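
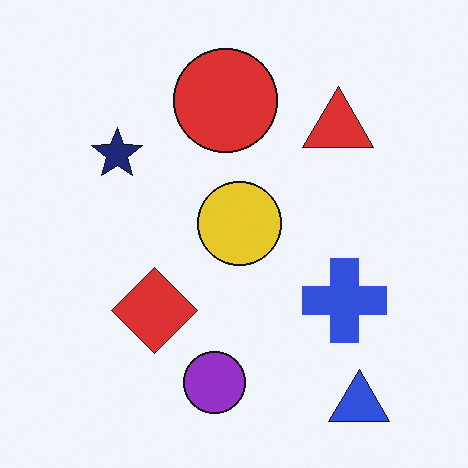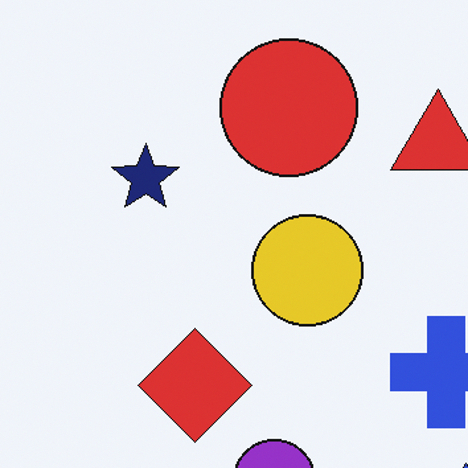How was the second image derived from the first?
It was cropped to a modestly smaller region and rescaled.

The visible shapes are larger and the field of view is narrower; shapes near the original edges may be partly or wholly outside the frame — a crop-and-rescale.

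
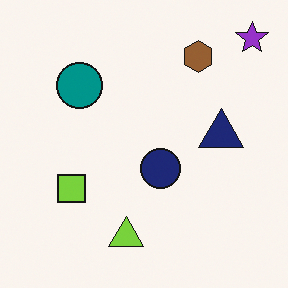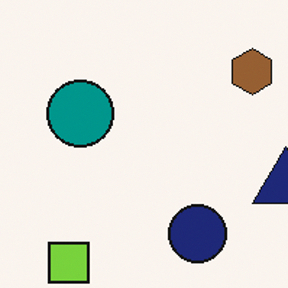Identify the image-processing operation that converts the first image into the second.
This is the original image cropped to a modestly smaller region and rescaled.

The visible shapes are larger and the field of view is narrower; shapes near the original edges may be partly or wholly outside the frame — a crop-and-rescale.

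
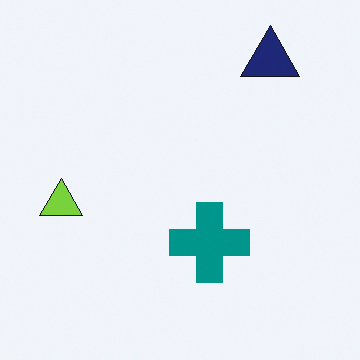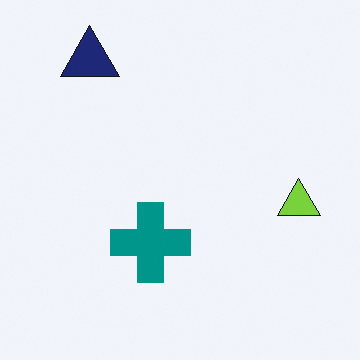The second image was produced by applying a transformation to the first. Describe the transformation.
This is the original image flipped horizontally (left ↔ right).

The lime triangle is in the left of the first image and the right of the second — shapes on opposite sides of the vertical midline have swapped in a mirror flip.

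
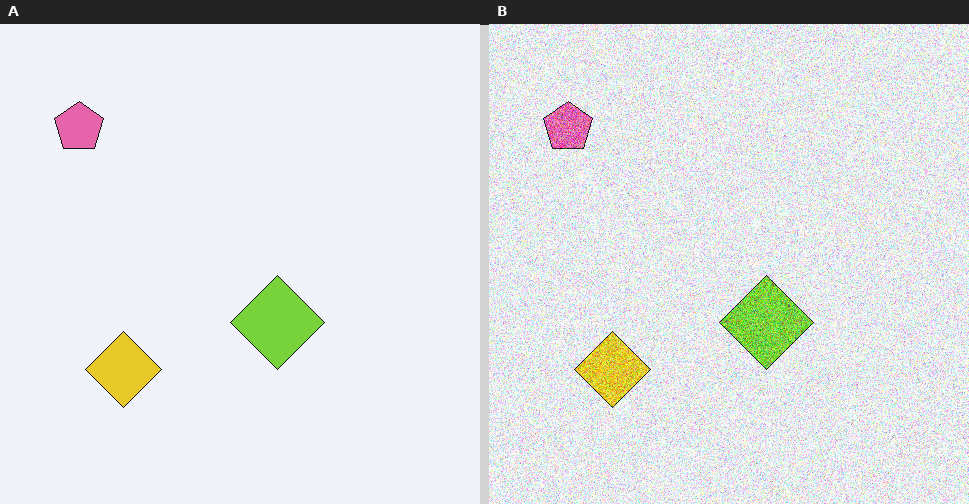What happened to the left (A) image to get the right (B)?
The image was degraded with strong gaussian noise.

Random speckle covers the whole image, including the flat background.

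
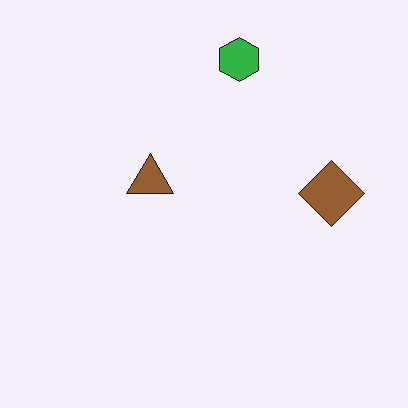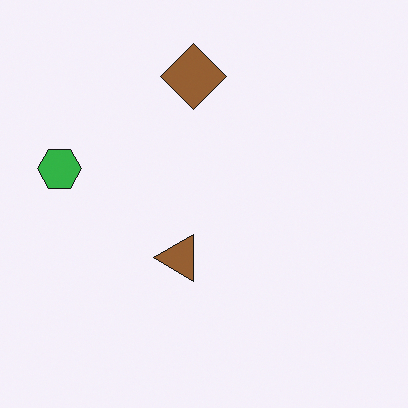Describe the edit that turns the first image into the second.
This is the original image rotated 90° counter-clockwise.

The green hexagon sits in the top of the first image and the left of the second — consistent with a whole-image 90° counter-clockwise rotation.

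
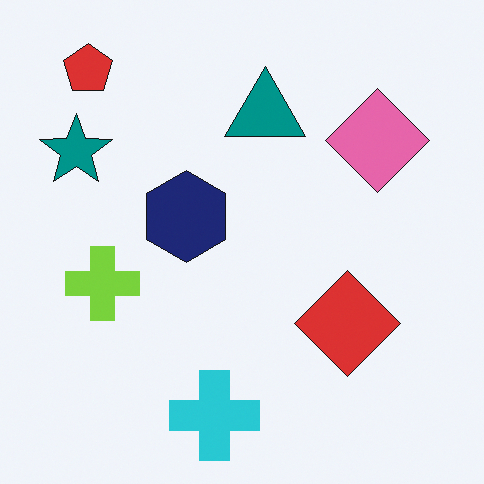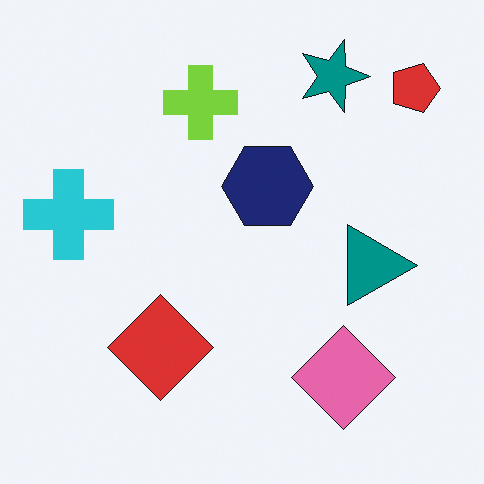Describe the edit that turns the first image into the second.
Rotated 90° clockwise.

The red pentagon sits in the top-left of the first image and the top-right of the second — consistent with a whole-image 90° clockwise rotation.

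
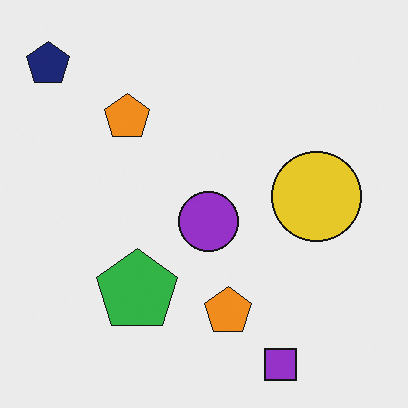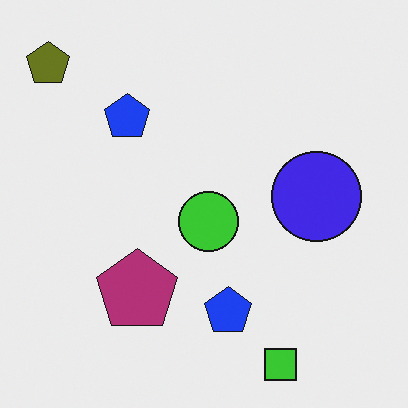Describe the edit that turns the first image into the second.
The transformation is: hue-shifted by a large amount.

Every shape's color has rotated by the same amount around the hue wheel — a uniform hue shift.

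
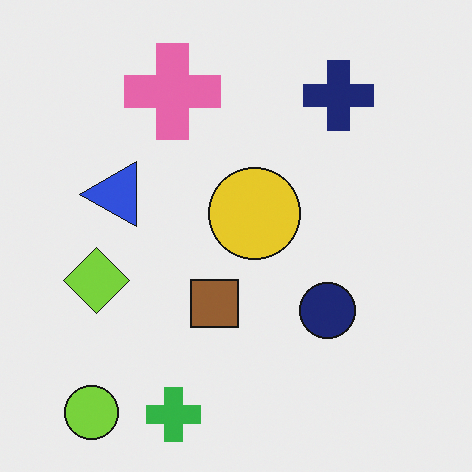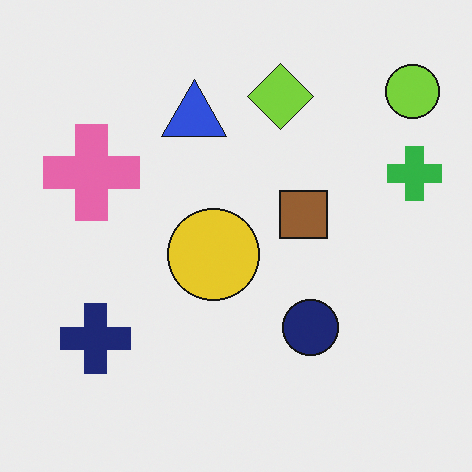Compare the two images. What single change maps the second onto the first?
It was transposed (reflected across the top-left ↔ bottom-right diagonal).

Shapes have swapped their row and column positions — what was in the top-right is now in the bottom-left — a diagonal reflection.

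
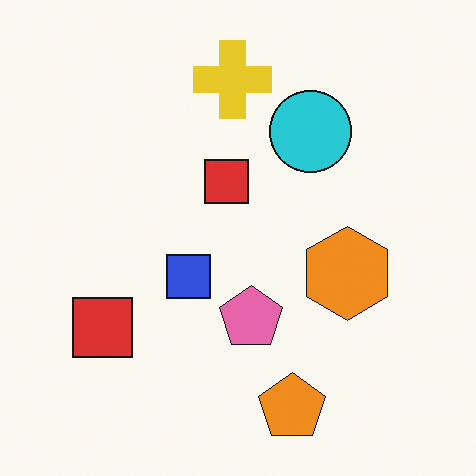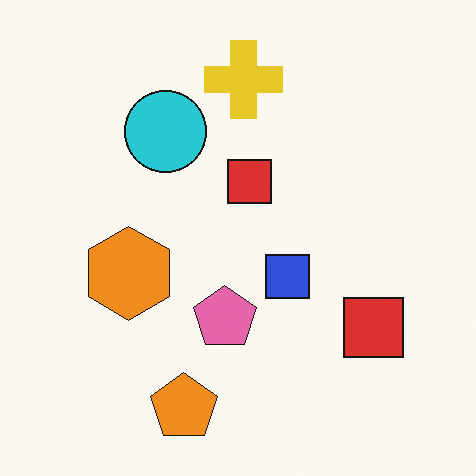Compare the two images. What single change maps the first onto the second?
The second image is the first flipped horizontally (left ↔ right).

The orange hexagon is in the right of the first image and the left of the second — shapes on opposite sides of the vertical midline have swapped in a mirror flip.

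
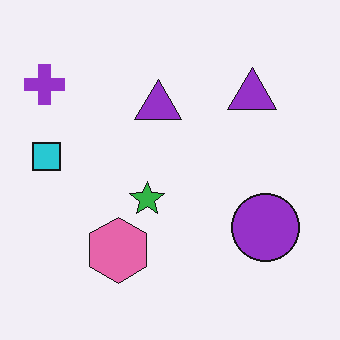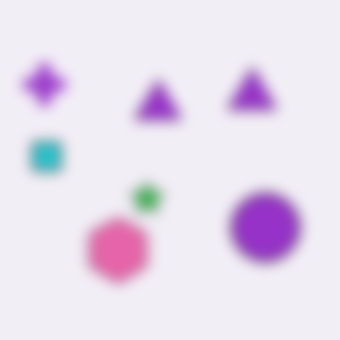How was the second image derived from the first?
It was strongly gaussian-blurred.

Shape edges and outlines are uniformly softened across the whole image.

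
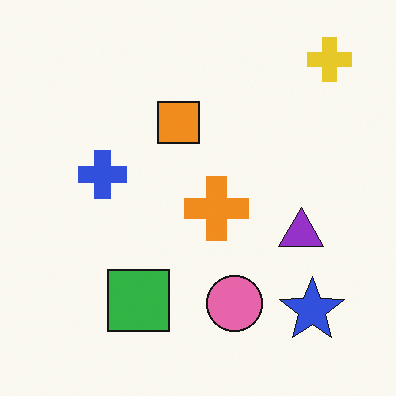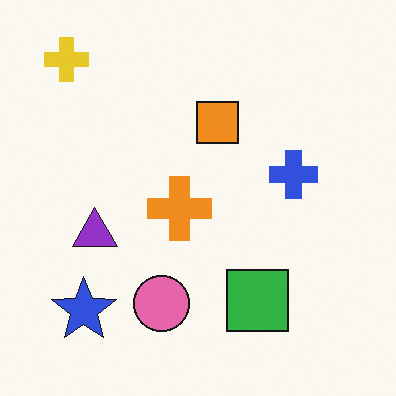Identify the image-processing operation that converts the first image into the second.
The second image is the first flipped horizontally (left ↔ right).

The yellow cross is in the top-right of the first image and the top-left of the second — shapes on opposite sides of the vertical midline have swapped in a mirror flip.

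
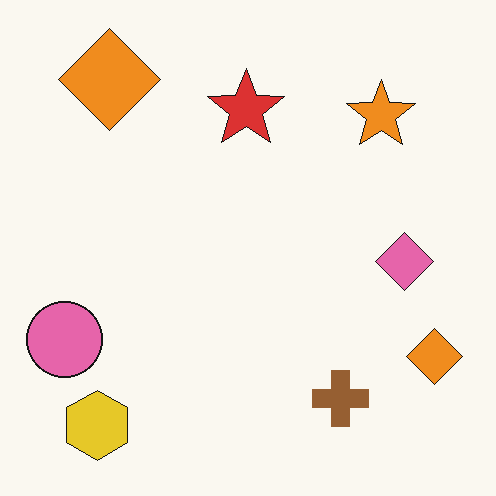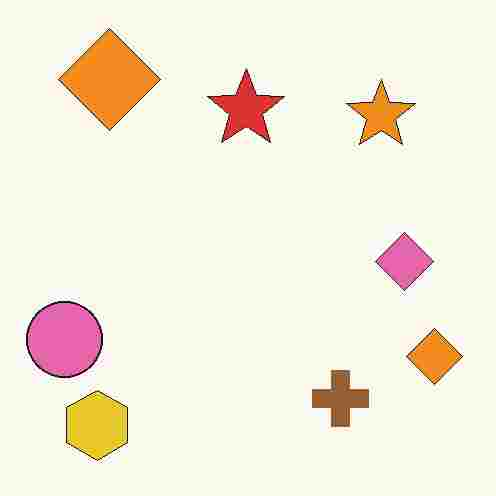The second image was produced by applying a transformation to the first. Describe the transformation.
It was heavily JPEG-compressed with obvious blocking artifacts.

Blocky 8×8 compression artifacts appear around shape edges and the flat background shows ringing — characteristic JPEG degradation.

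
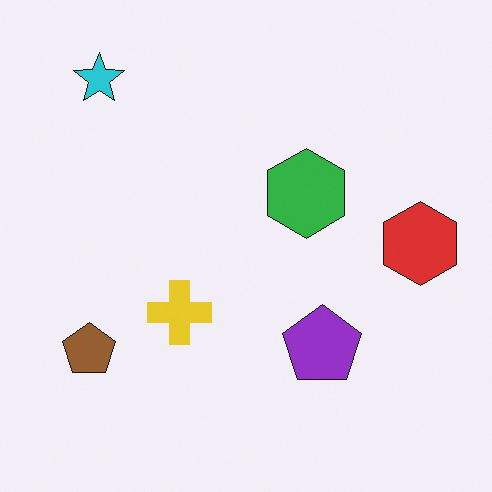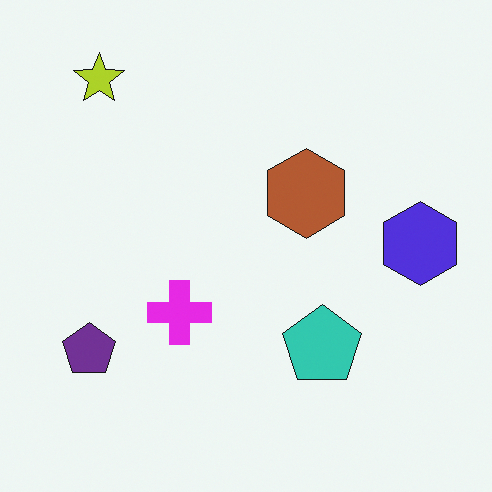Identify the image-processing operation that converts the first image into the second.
Hue-shifted through roughly half the color wheel.

Every shape's color has rotated by the same amount around the hue wheel — a uniform hue shift.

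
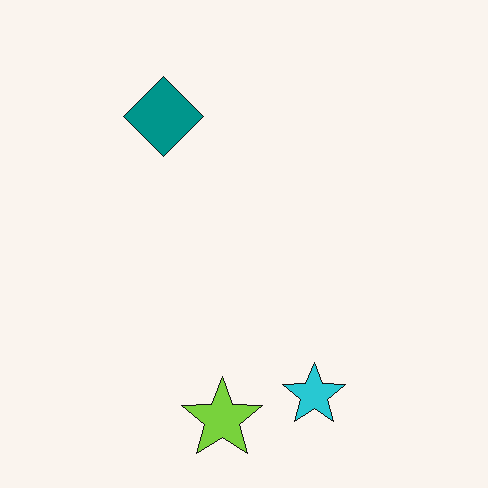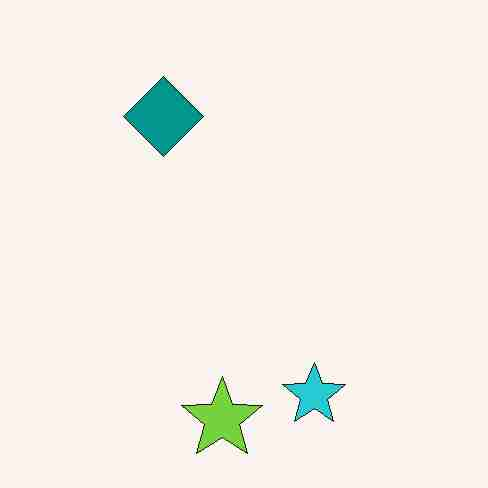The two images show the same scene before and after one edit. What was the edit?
This is the original image degraded with heavy JPEG compression.

Blocky 8×8 compression artifacts appear around shape edges and the flat background shows ringing — characteristic JPEG degradation.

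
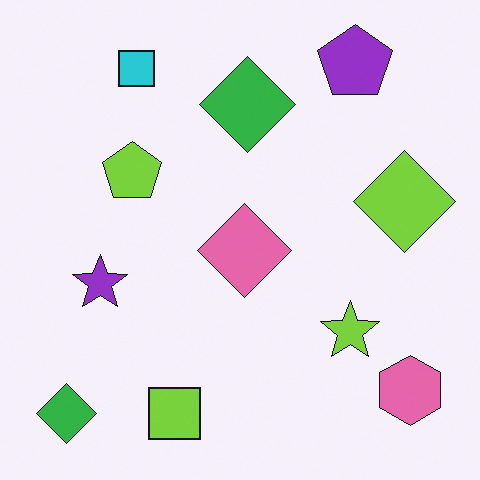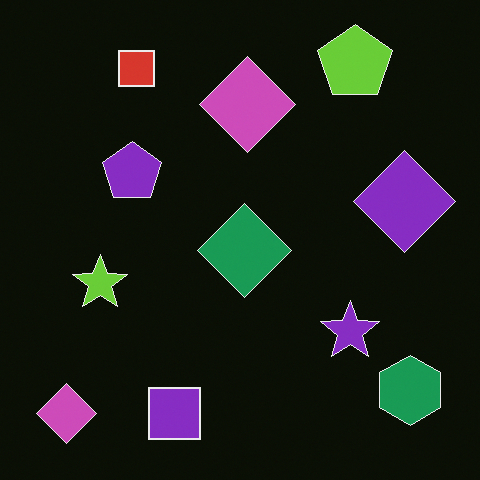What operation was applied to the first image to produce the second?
The transformation is: color-inverted (negative).

The light background has become dark and every shape's color is its complement — a photographic negative.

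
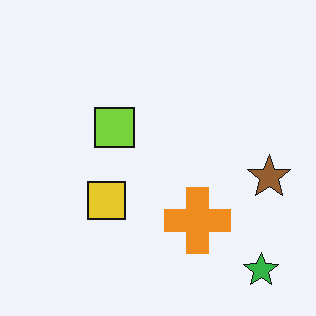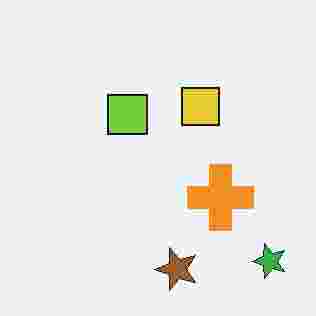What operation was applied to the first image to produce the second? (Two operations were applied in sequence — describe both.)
The image was degraded with heavy JPEG compression, then transposed (reflected across the top-left ↔ bottom-right diagonal).

Blocky 8×8 compression artifacts appear around shape edges and the flat background shows ringing — characteristic JPEG degradation. Shapes have swapped their row and column positions — what was in the top-right is now in the bottom-left — a diagonal reflection.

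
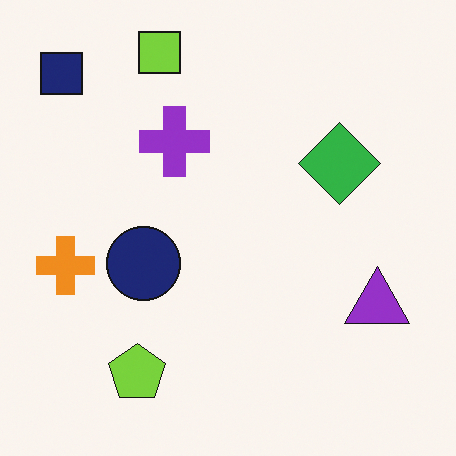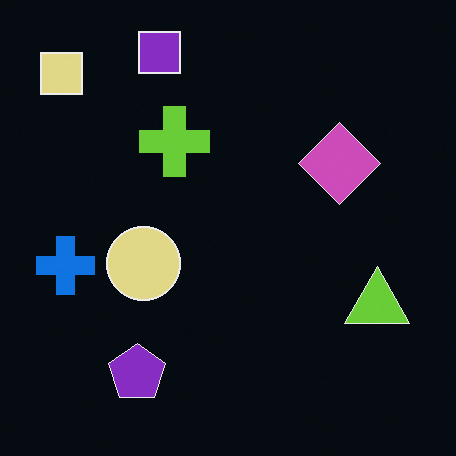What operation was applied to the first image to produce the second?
Color-inverted (negative).

The light background has become dark and every shape's color is its complement — a photographic negative.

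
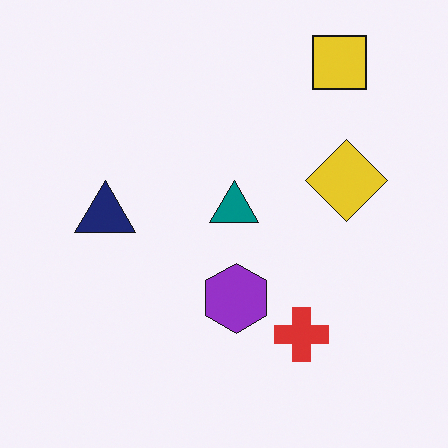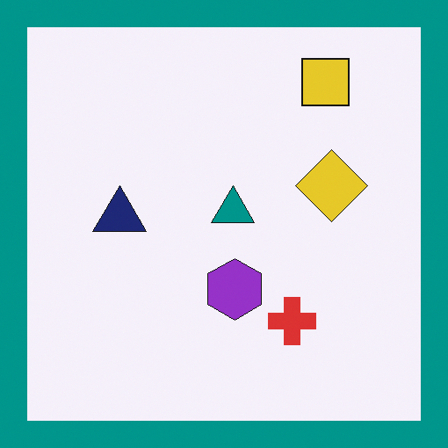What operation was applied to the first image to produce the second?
The second image is the first framed with a teal border.

A solid teal frame runs around the edge of the second image, with the content slightly shrunk inside it.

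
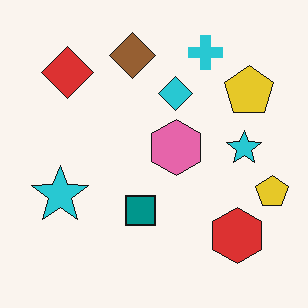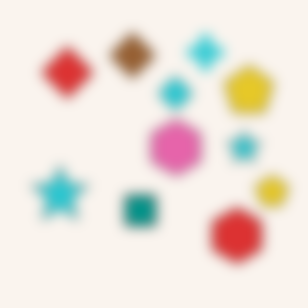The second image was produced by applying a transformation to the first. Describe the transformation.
The transformation is: strongly gaussian-blurred.

Shape edges and outlines are uniformly softened across the whole image.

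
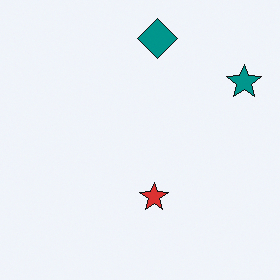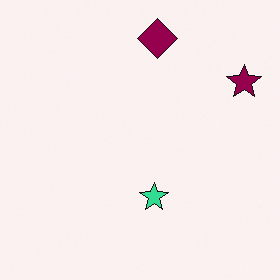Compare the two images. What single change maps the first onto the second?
It was hue-shifted through roughly a third of the color wheel.

Every shape's color has rotated by the same amount around the hue wheel — a uniform hue shift.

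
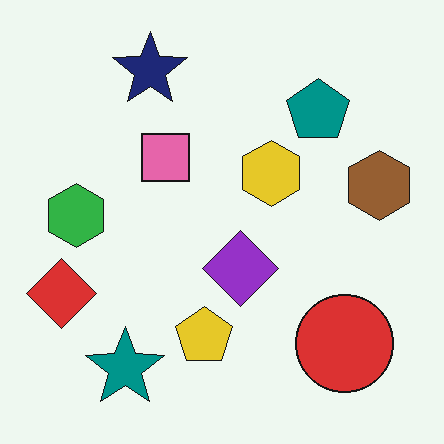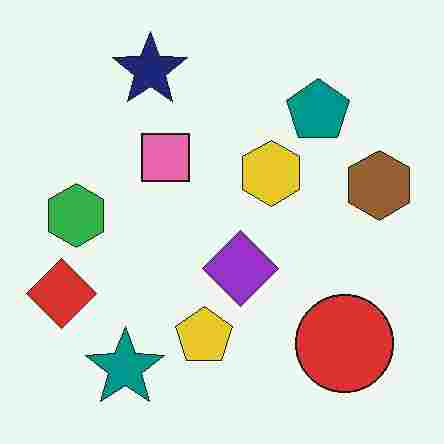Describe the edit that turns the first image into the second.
Heavily JPEG-compressed with obvious blocking artifacts.

Blocky 8×8 compression artifacts appear around shape edges and the flat background shows ringing — characteristic JPEG degradation.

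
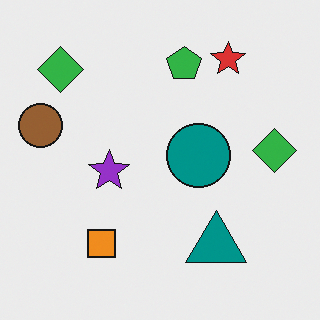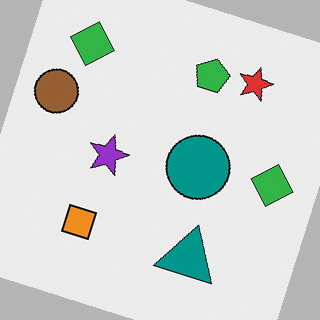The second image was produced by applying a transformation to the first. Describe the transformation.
Rotated clockwise by a moderate amount.

Every shape is tilted by the same angle and the image corners show triangular fill wedges — a whole-image rotation by a non-right angle.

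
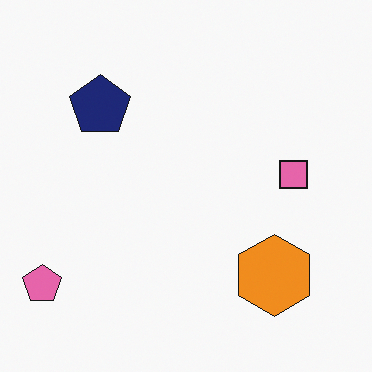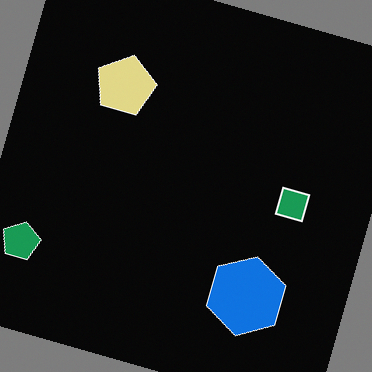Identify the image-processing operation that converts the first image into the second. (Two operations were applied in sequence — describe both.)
It was rotated clockwise by a clearly visible amount, then color-inverted (negative).

Every shape is tilted by the same angle and the image corners show triangular fill wedges — a whole-image rotation by a non-right angle. The light background has become dark and every shape's color is its complement — a photographic negative.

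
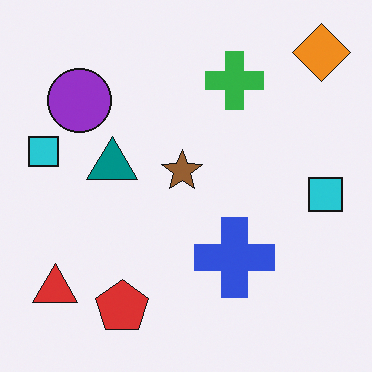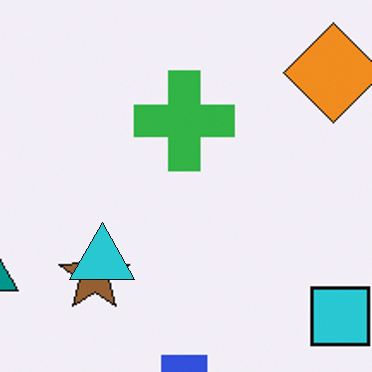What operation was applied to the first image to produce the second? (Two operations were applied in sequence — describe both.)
The second image is the first cropped to a noticeably smaller region and rescaled, then overlaid with an additional cyan triangle.

The visible shapes are larger and the field of view is narrower; shapes near the original edges may be partly or wholly outside the frame — a crop-and-rescale. A cyan triangle appears in the second image that is absent from the first.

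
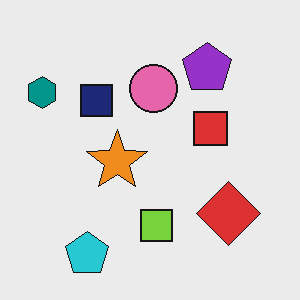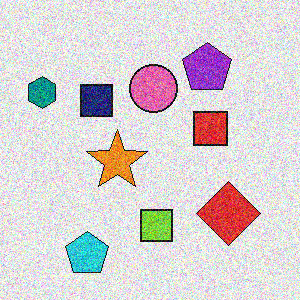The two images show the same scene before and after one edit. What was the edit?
The image was degraded with a thick layer of grain.

Random speckle covers the whole image, including the flat background.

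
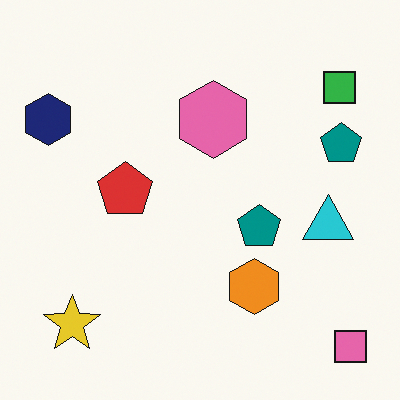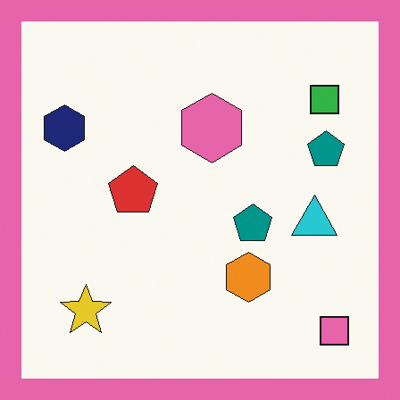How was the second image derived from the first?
Framed with a pink border.

A solid pink frame runs around the edge of the second image, with the content slightly shrunk inside it.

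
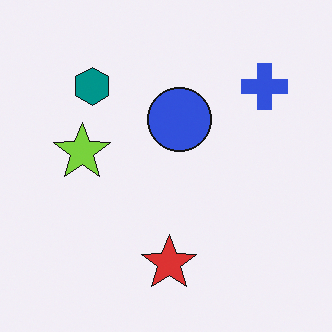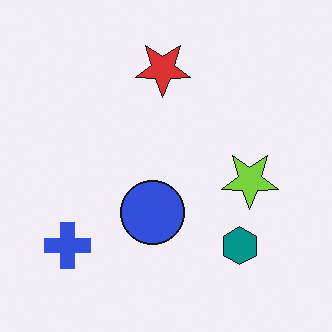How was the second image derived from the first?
The transformation is: rotated 180°.

The blue cross sits in the top-right of the first image and the bottom-left of the second — consistent with a whole-image 180° rotation.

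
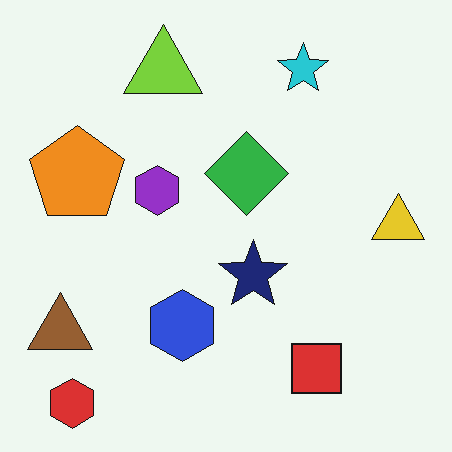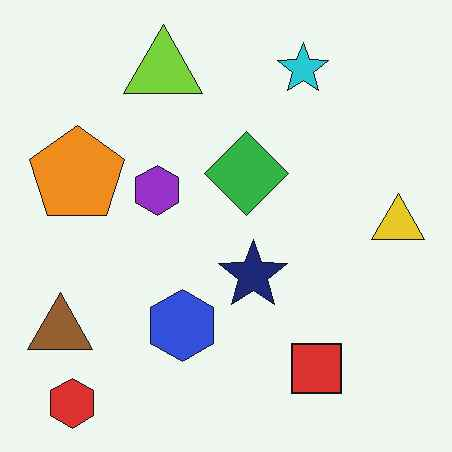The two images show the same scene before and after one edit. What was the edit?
The image was given moderate JPEG compression.

Blocky 8×8 compression artifacts appear around shape edges and the flat background shows ringing — characteristic JPEG degradation.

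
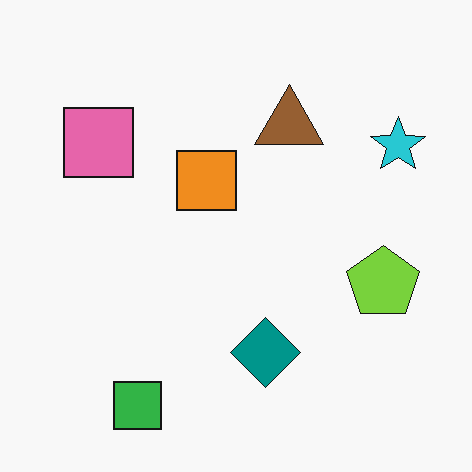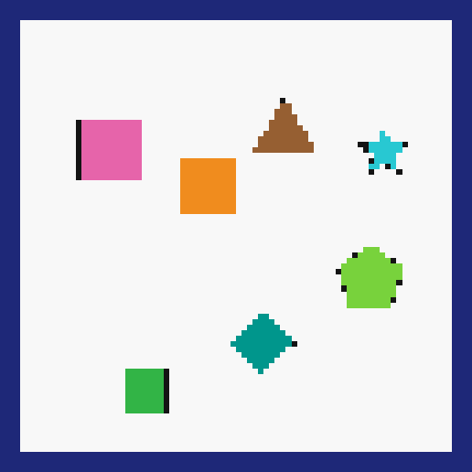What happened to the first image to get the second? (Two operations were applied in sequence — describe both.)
It was pixelated into visible square blocks, then framed with a navy border.

Shapes are reduced to large square blocks; fine edges and outlines are lost — a downscale-then-upscale (mosaic) effect. A solid navy frame runs around the edge of the second image, with the content slightly shrunk inside it.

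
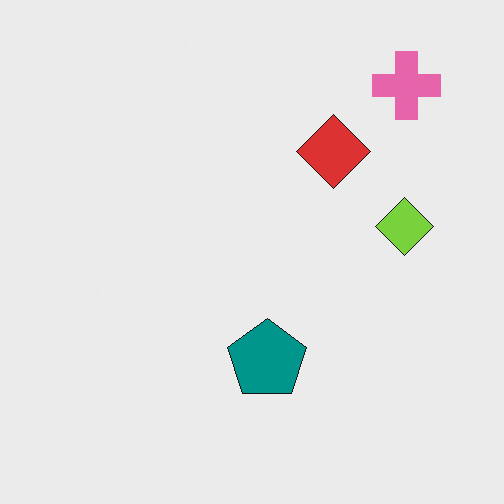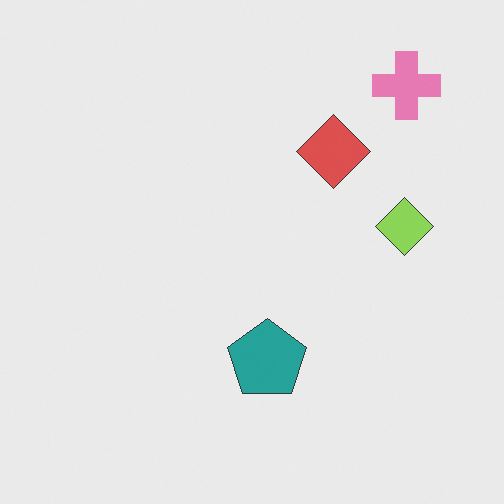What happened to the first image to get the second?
This is the original image given slightly reduced contrast.

Tones are pushed toward mid-grey across the whole image — a global contrast change.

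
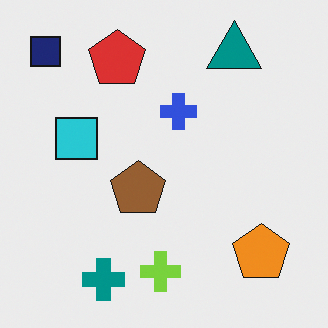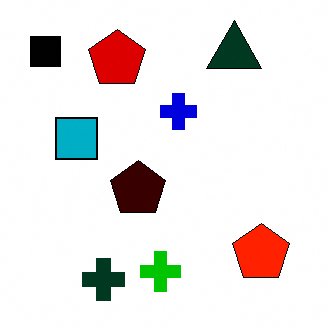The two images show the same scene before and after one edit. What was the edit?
This is the original image given much higher contrast.

Tones are pushed away from mid-grey across the whole image — a global contrast change.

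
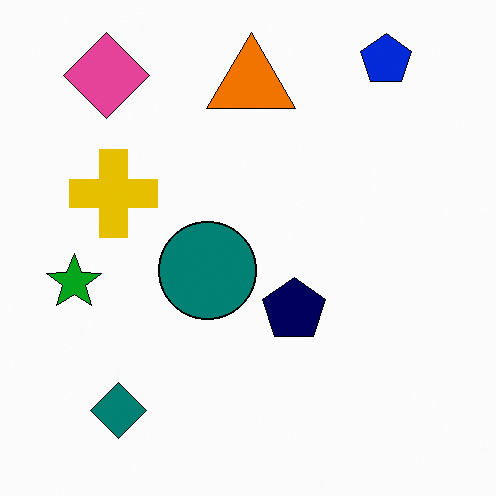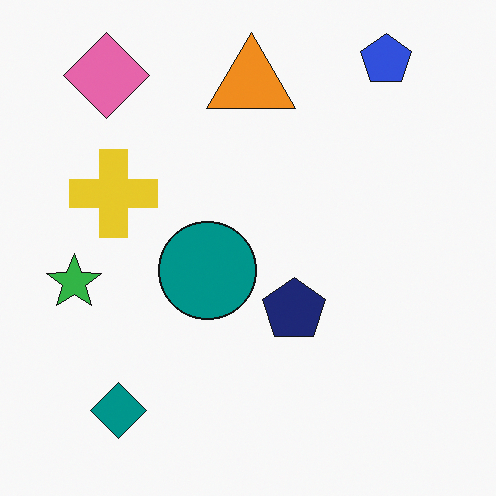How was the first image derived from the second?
The first image is the second given slightly increased contrast.

Tones are pushed away from mid-grey across the whole image — a global contrast change.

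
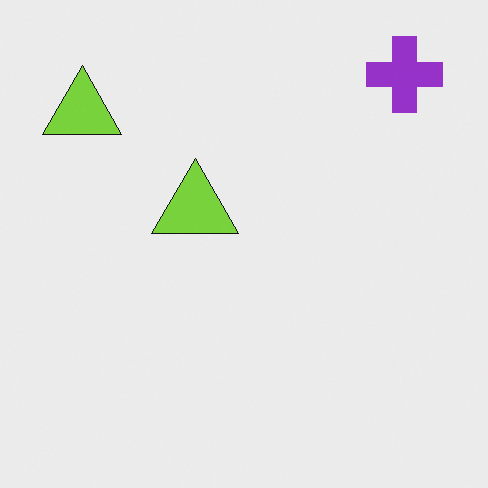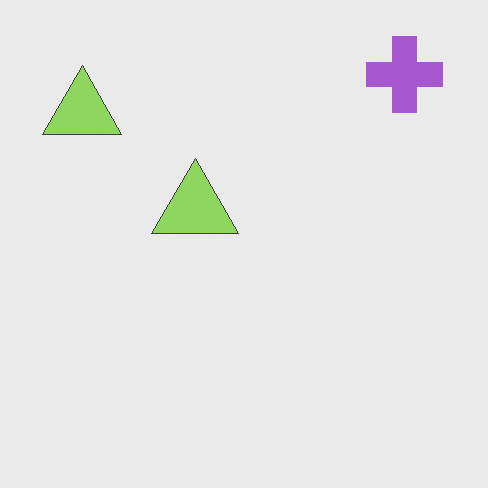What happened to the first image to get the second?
The transformation is: given slightly reduced contrast.

Tones are pushed toward mid-grey across the whole image — a global contrast change.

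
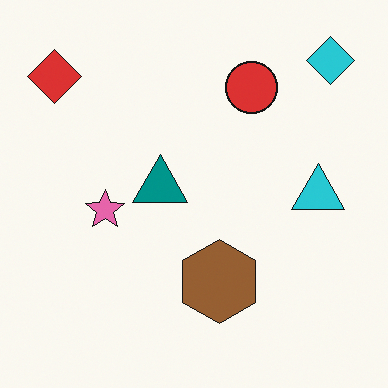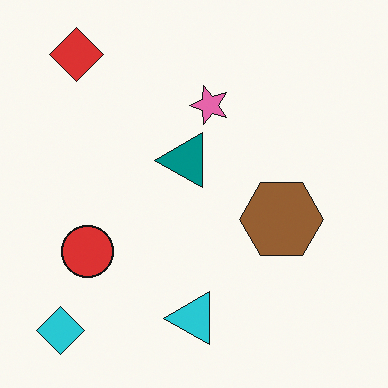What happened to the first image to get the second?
The image was transposed (reflected across the top-left ↔ bottom-right diagonal).

Shapes have swapped their row and column positions — what was in the top-right is now in the bottom-left — a diagonal reflection.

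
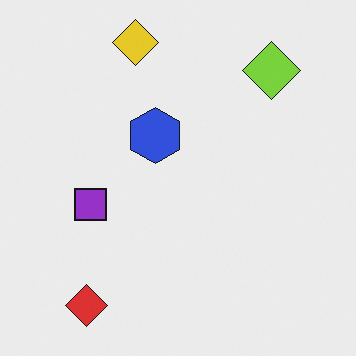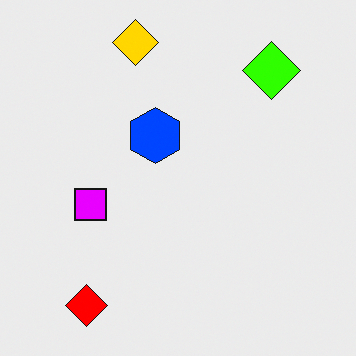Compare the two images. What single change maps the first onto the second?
Heavily oversaturated.

All colors are more vivid — a global saturation change.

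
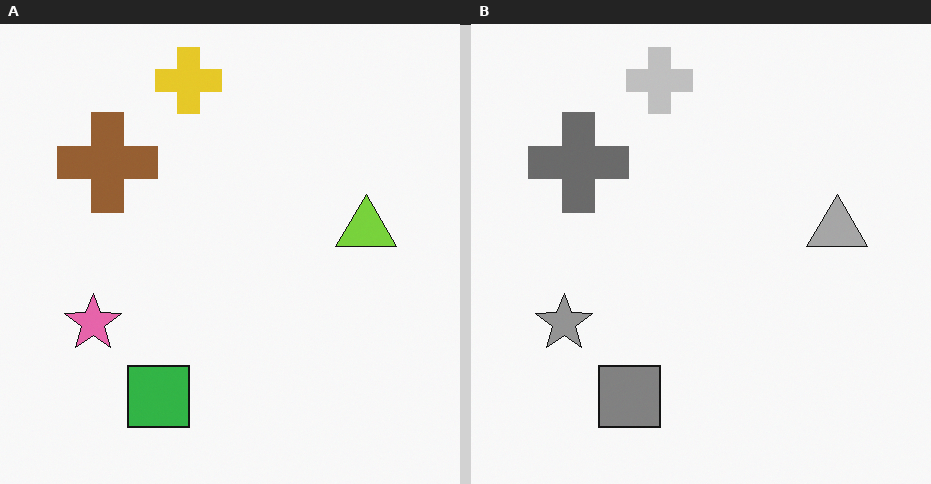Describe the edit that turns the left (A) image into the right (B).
The right (B) image is the left (A) converted to grayscale.

All color is removed — every shape is now a shade of grey.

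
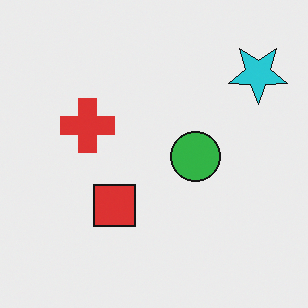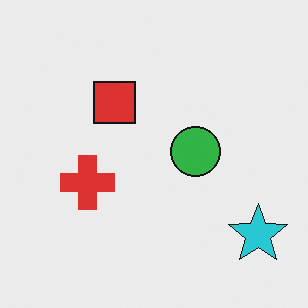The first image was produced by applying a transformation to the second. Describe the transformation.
The image was flipped vertically (top ↔ bottom).

The cyan star is in the bottom-right of the second image and the top-right of the first — shapes on opposite sides of the horizontal midline have swapped in a mirror flip.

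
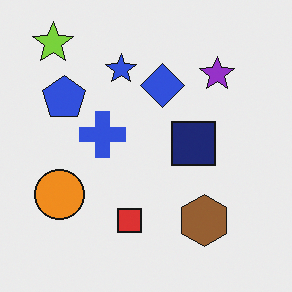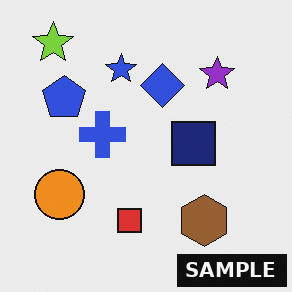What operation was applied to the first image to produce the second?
The second image is the first watermarked with the text "SAMPLE" in the lower-right corner.

A dark label reading "SAMPLE" appears in the lower-right corner.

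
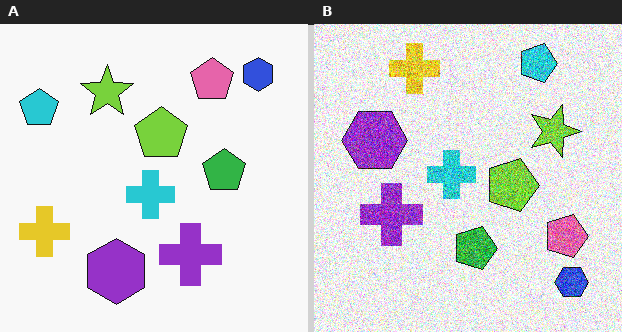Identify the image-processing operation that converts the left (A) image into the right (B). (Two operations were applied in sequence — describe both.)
The right (B) image is the left (A) rotated 90° clockwise, then degraded with strong gaussian noise.

The blue hexagon sits in the top-right of the left (A) image and the bottom-right of the right (B) — consistent with a whole-image 90° clockwise rotation. Random speckle covers the whole image, including the flat background.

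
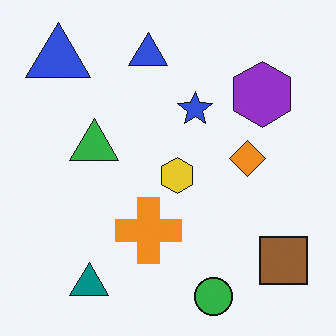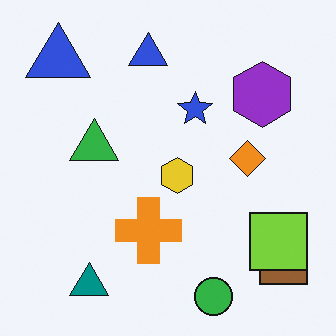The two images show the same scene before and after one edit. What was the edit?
It was overlaid with an additional lime square.

A lime square appears in the second image that is absent from the first.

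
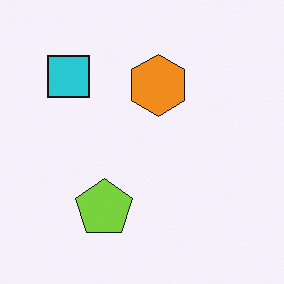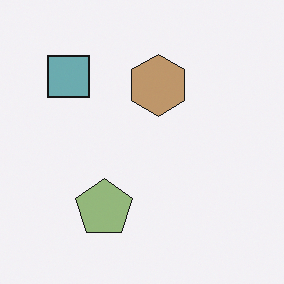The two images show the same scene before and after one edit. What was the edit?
It was made much more muted (saturation change).

All colors are more muted and greyish — a global saturation change.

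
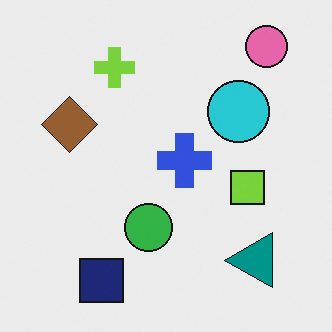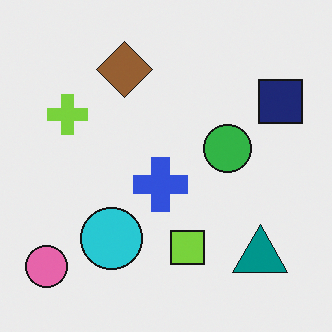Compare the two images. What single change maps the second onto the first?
This is the original image transposed (reflected across the top-left ↔ bottom-right diagonal).

Shapes have swapped their row and column positions — what was in the top-right is now in the bottom-left — a diagonal reflection.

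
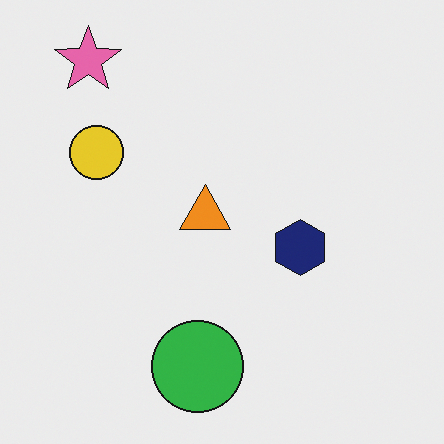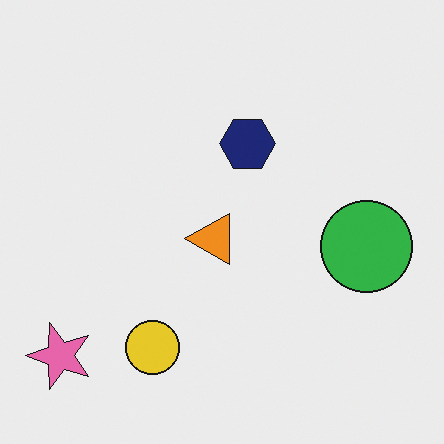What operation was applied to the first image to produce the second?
This is the original image rotated 90° counter-clockwise.

The pink star sits in the top-left of the first image and the bottom-left of the second — consistent with a whole-image 90° counter-clockwise rotation.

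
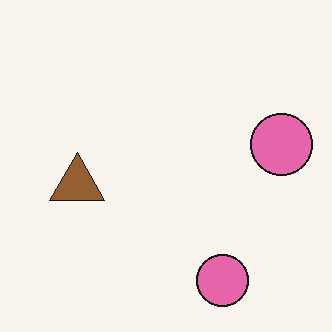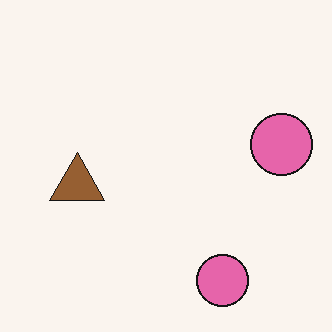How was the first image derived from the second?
The first image is the second given moderate JPEG compression.

Blocky 8×8 compression artifacts appear around shape edges and the flat background shows ringing — characteristic JPEG degradation.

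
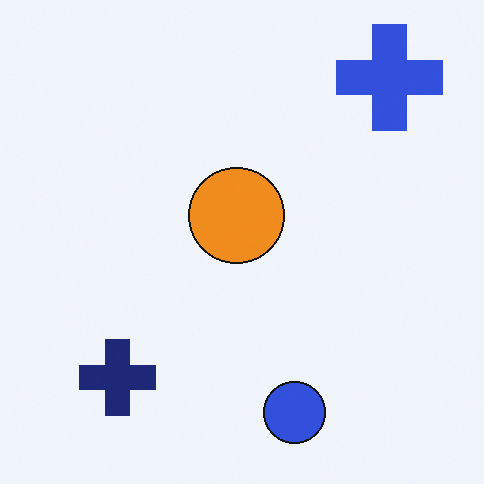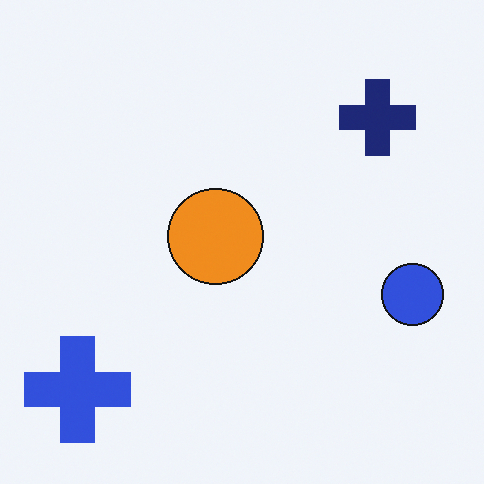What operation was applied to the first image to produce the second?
This is the original image transposed (reflected across the top-left ↔ bottom-right diagonal).

Shapes have swapped their row and column positions — what was in the top-right is now in the bottom-left — a diagonal reflection.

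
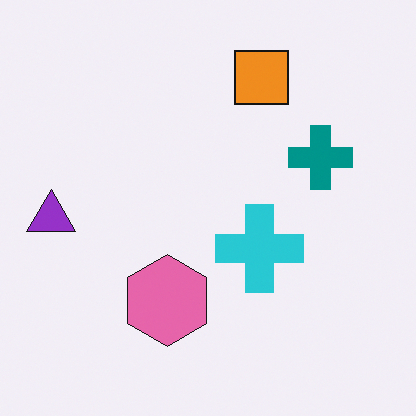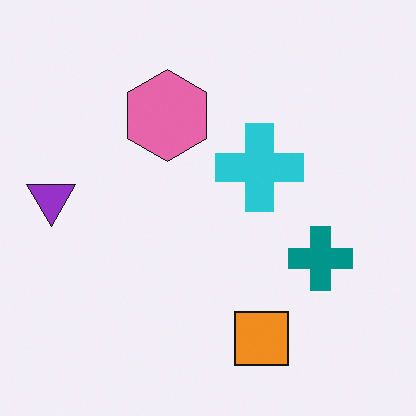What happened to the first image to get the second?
The image was flipped vertically (top ↔ bottom).

The orange square is in the top of the first image and the bottom of the second — shapes on opposite sides of the horizontal midline have swapped in a mirror flip.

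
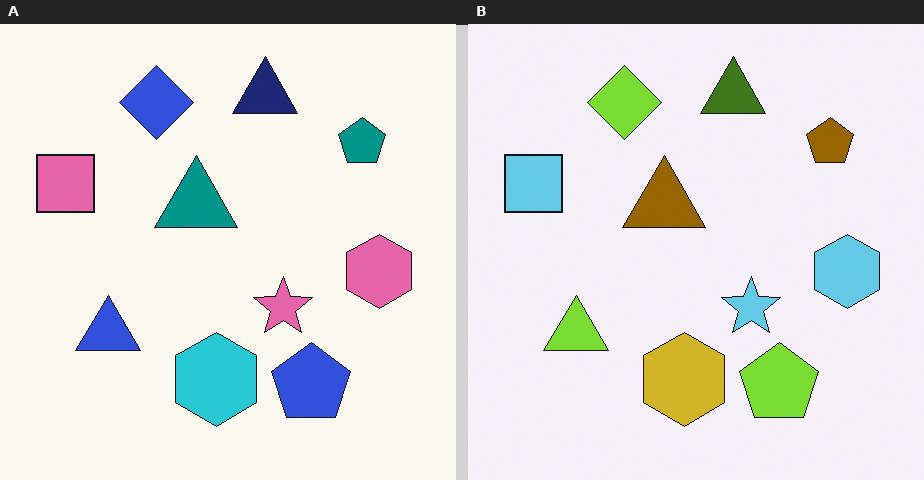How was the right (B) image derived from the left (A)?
The transformation is: hue-shifted by a large amount.

Every shape's color has rotated by the same amount around the hue wheel — a uniform hue shift.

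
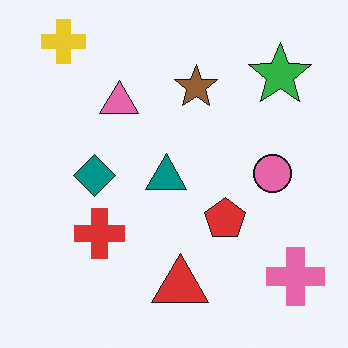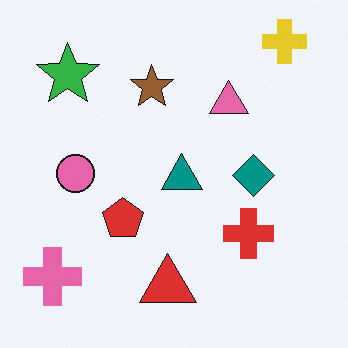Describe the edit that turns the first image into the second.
It was flipped horizontally (left ↔ right).

The pink cross is in the bottom-right of the first image and the bottom-left of the second — shapes on opposite sides of the vertical midline have swapped in a mirror flip.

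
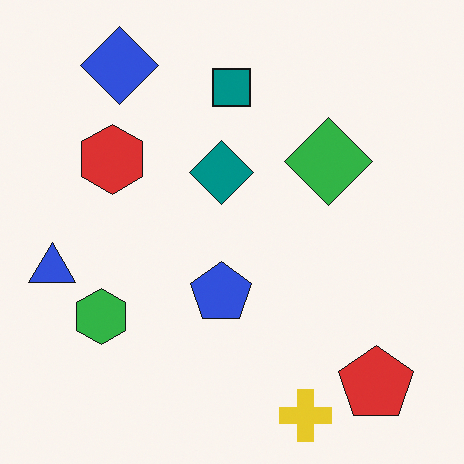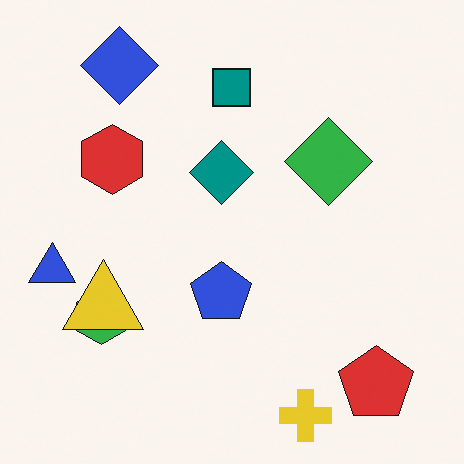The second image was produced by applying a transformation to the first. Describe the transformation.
The second image is the first overlaid with an additional yellow triangle.

A yellow triangle appears in the second image that is absent from the first.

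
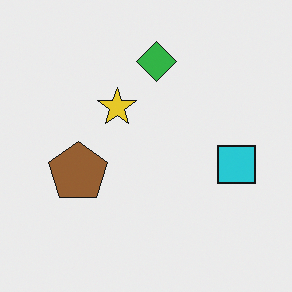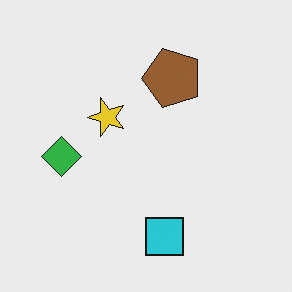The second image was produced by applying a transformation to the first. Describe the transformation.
Transposed (reflected across the top-left ↔ bottom-right diagonal).

Shapes have swapped their row and column positions — what was in the top-right is now in the bottom-left — a diagonal reflection.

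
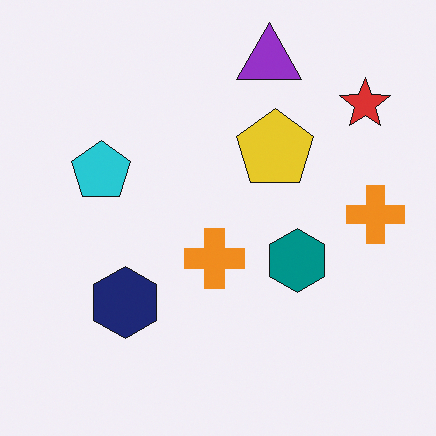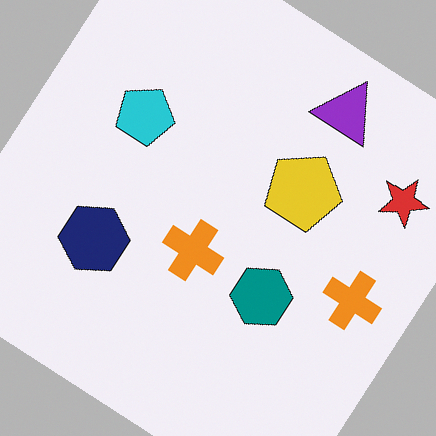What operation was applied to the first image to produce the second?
The image was rotated clockwise by a large amount — several tens of degrees.

Every shape is tilted by the same angle and the image corners show triangular fill wedges — a whole-image rotation by a non-right angle.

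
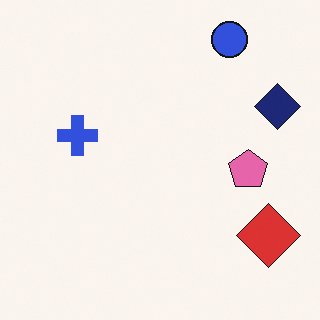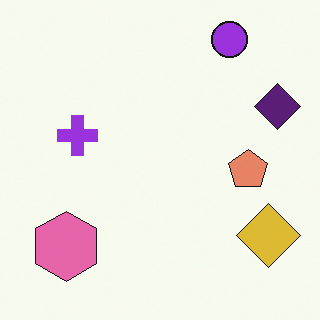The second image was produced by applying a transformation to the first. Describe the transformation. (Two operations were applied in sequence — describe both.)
It was hue-shifted slightly, then overlaid with an additional pink hexagon.

Every shape's color has rotated by the same amount around the hue wheel — a uniform hue shift. A pink hexagon appears in the second image that is absent from the first.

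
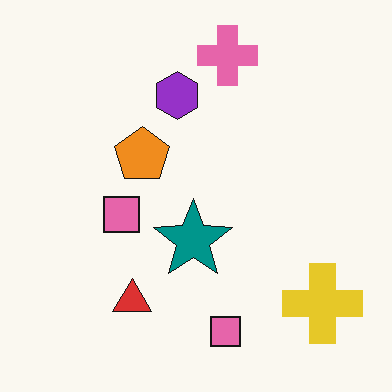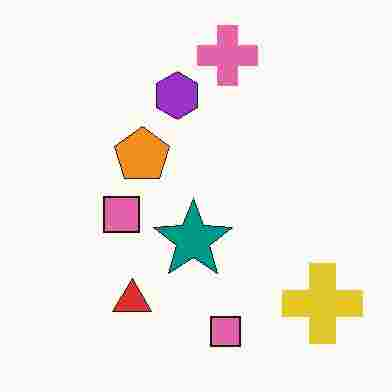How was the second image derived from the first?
This is the original image heavily JPEG-compressed with obvious blocking artifacts.

Blocky 8×8 compression artifacts appear around shape edges and the flat background shows ringing — characteristic JPEG degradation.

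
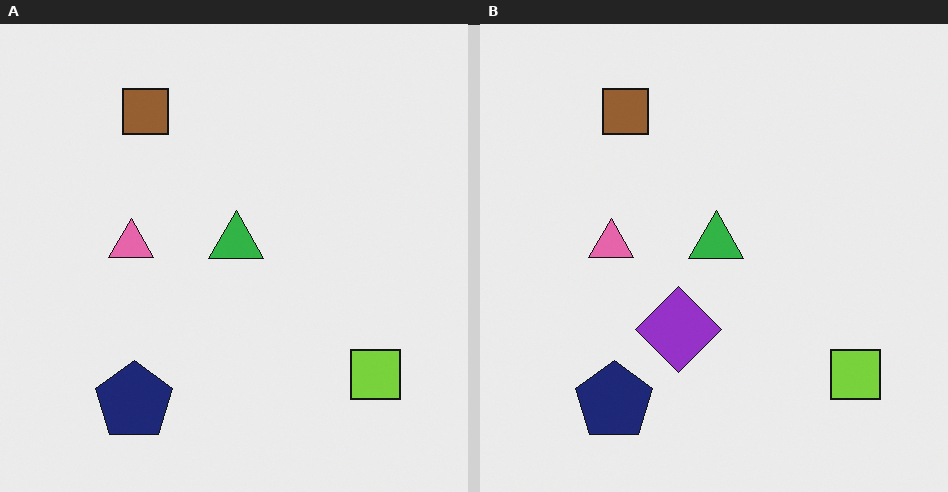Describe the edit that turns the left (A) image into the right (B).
This is the original image overlaid with an additional purple diamond.

A purple diamond appears in the right (B) image that is absent from the left (A).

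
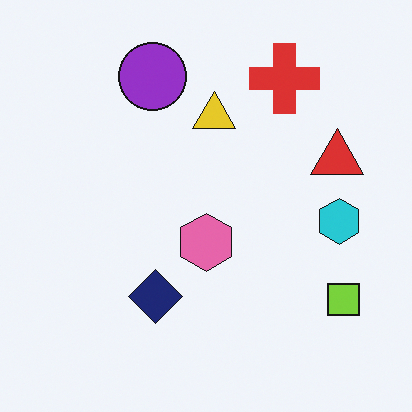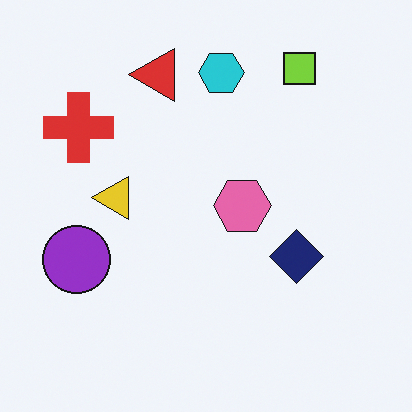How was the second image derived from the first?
The second image is the first rotated 90° counter-clockwise.

The lime square sits in the bottom-right of the first image and the top-right of the second — consistent with a whole-image 90° counter-clockwise rotation.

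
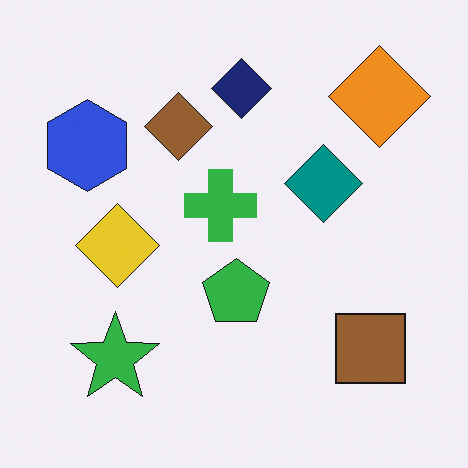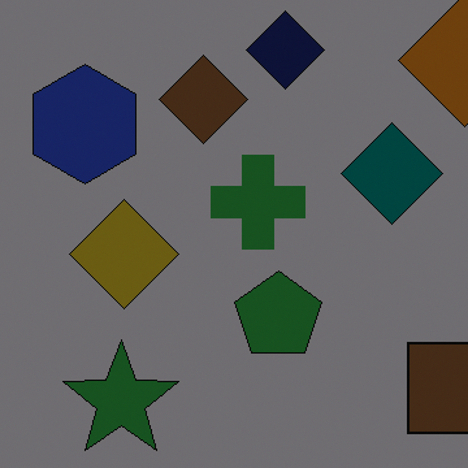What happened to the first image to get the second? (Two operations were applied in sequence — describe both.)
Cropped slightly and scaled back up, then darkened a lot.

The visible shapes are larger and the field of view is narrower; shapes near the original edges may be partly or wholly outside the frame — a crop-and-rescale. Every pixel — background and shapes alike — is uniformly darkened.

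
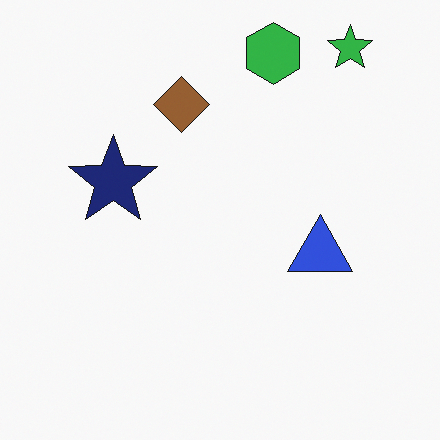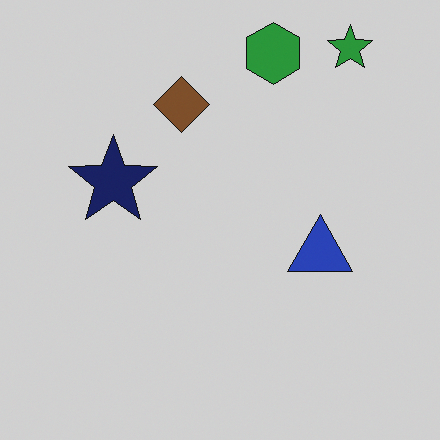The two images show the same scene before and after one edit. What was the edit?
The image was darkened a little.

Every pixel — background and shapes alike — is uniformly darkened.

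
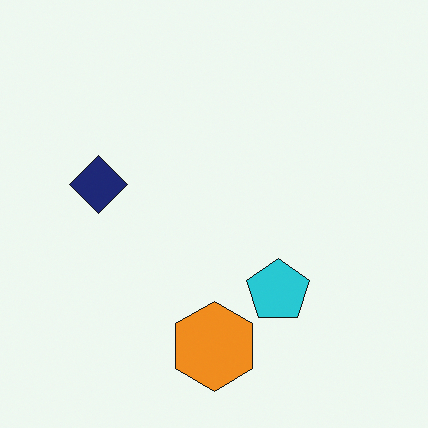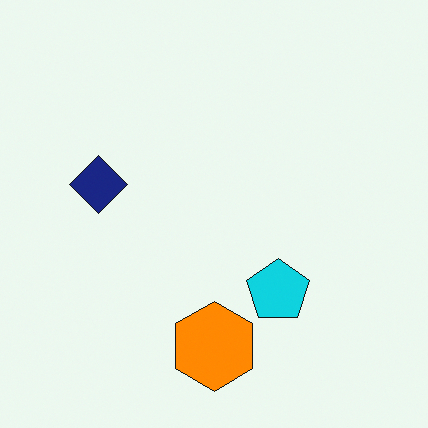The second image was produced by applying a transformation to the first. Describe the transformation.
It was slightly oversaturated.

All colors are more vivid — a global saturation change.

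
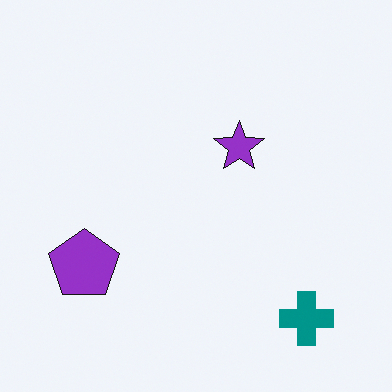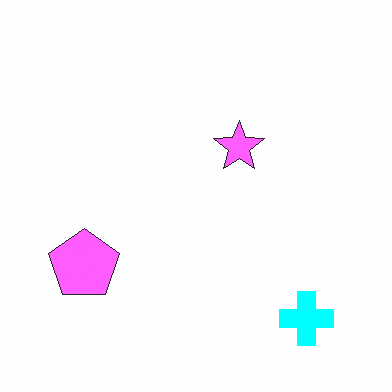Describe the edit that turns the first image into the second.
Noticeably brightened.

Every pixel — background and shapes alike — is uniformly brightened.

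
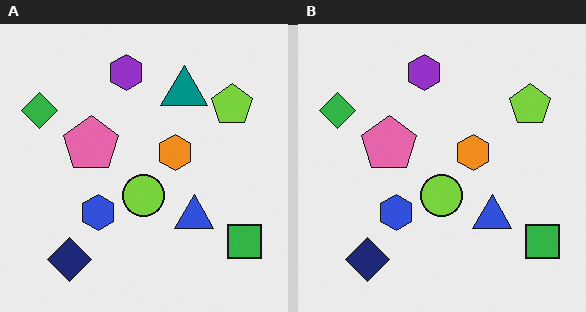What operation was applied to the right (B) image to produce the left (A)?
It was overlaid with an additional teal triangle.

A teal triangle appears in the left (A) image that is absent from the right (B).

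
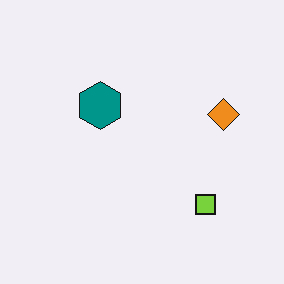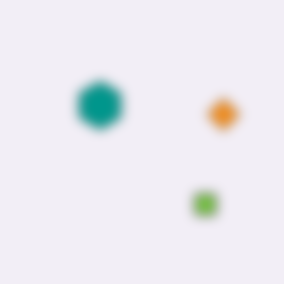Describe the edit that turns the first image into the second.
This is the original image heavily blurred.

Shape edges and outlines are uniformly softened across the whole image.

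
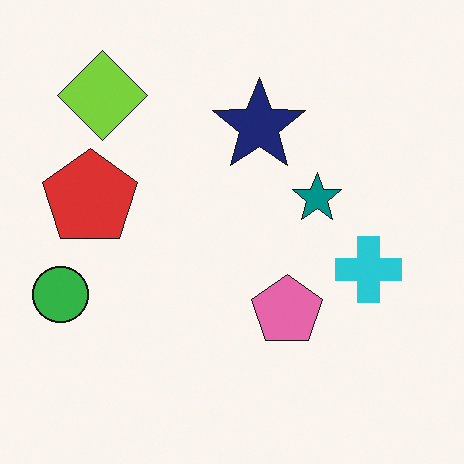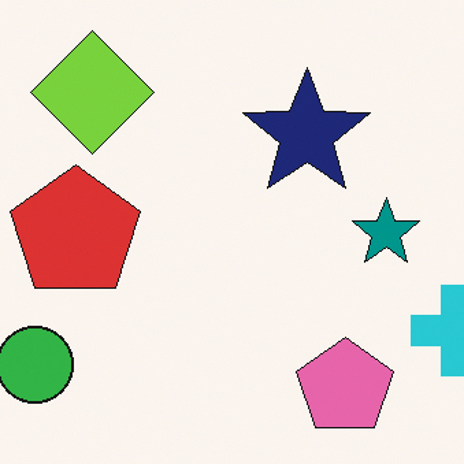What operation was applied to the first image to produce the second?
The transformation is: cropped slightly and scaled back up.

The visible shapes are larger and the field of view is narrower; shapes near the original edges may be partly or wholly outside the frame — a crop-and-rescale.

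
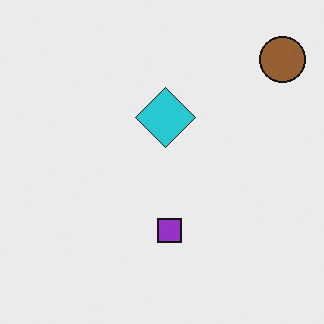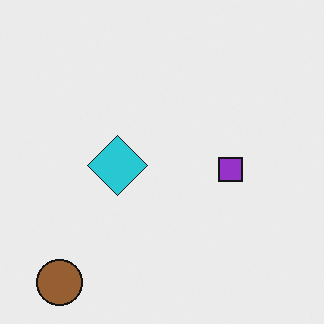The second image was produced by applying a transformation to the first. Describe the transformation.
The image was transposed (reflected across the top-left ↔ bottom-right diagonal).

Shapes have swapped their row and column positions — what was in the top-right is now in the bottom-left — a diagonal reflection.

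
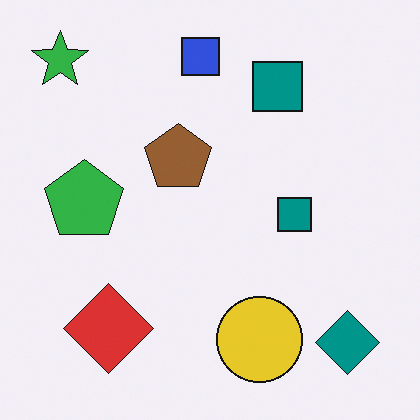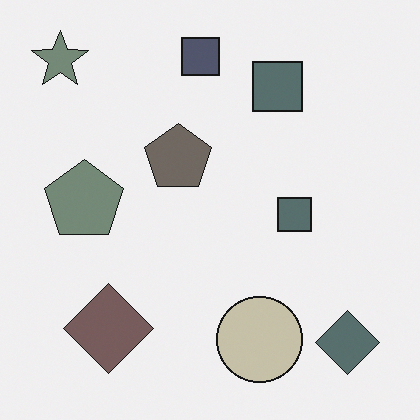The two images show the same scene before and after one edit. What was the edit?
The second image is the first made much more muted (saturation change).

All colors are more muted and greyish — a global saturation change.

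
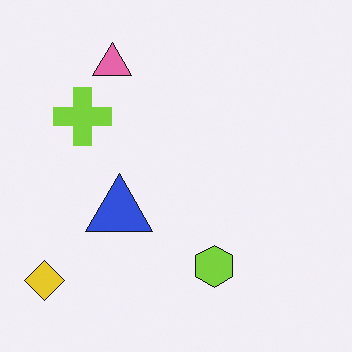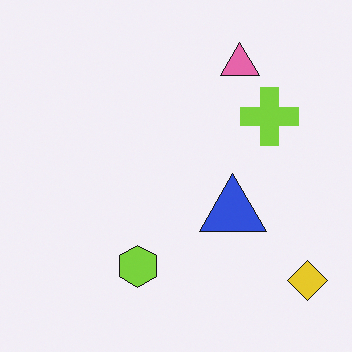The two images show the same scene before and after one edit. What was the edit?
The transformation is: flipped horizontally (left ↔ right).

The yellow diamond is in the bottom-left of the first image and the bottom-right of the second — shapes on opposite sides of the vertical midline have swapped in a mirror flip.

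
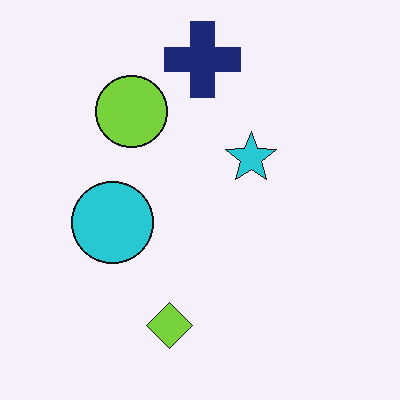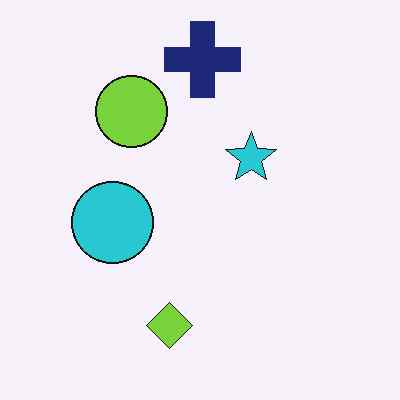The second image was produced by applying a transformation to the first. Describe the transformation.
This is the original image JPEG-compressed with visible artifacts.

Blocky 8×8 compression artifacts appear around shape edges and the flat background shows ringing — characteristic JPEG degradation.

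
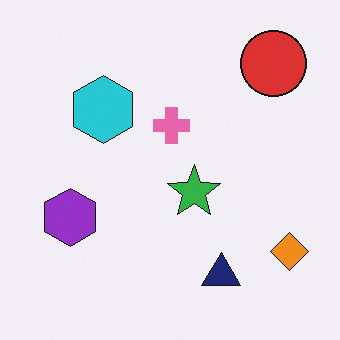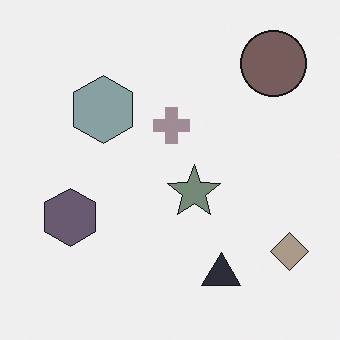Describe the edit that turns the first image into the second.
It was heavily desaturated.

All colors are more muted and greyish — a global saturation change.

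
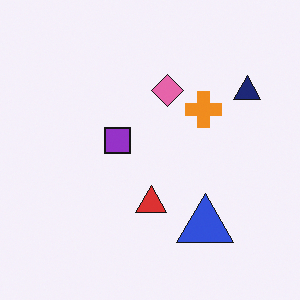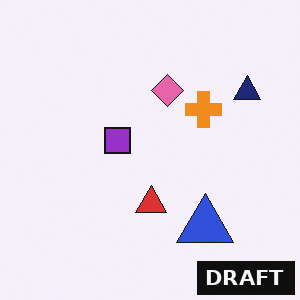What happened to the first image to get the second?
This is the original image watermarked with the text "DRAFT" in the lower-right corner.

A dark label reading "DRAFT" appears in the lower-right corner.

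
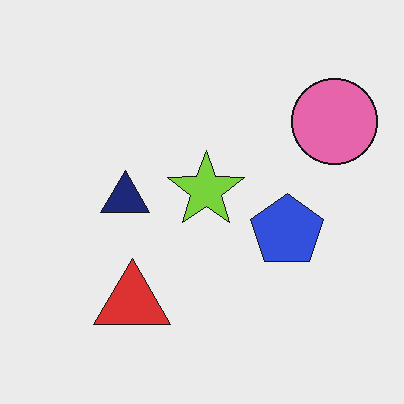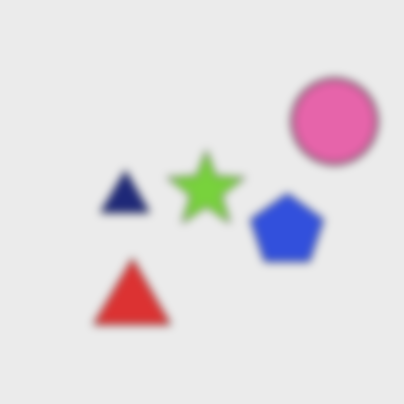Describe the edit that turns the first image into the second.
It was noticeably gaussian-blurred.

Shape edges and outlines are uniformly softened across the whole image.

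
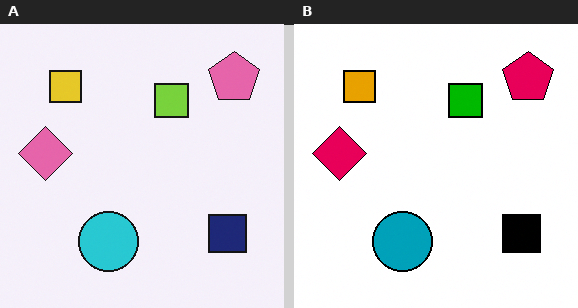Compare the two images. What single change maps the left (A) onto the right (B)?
The transformation is: boosted in contrast.

Tones are pushed away from mid-grey across the whole image — a global contrast change.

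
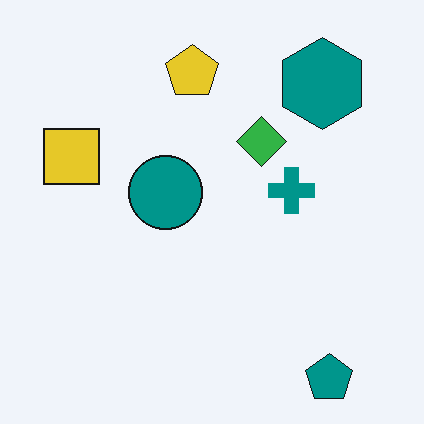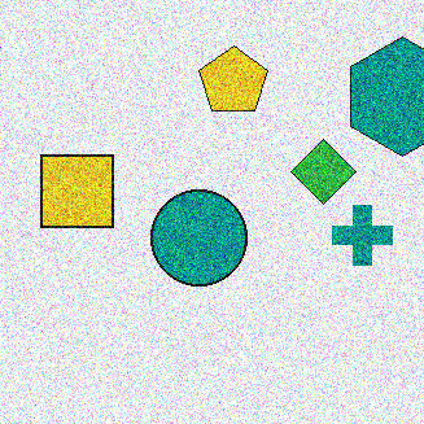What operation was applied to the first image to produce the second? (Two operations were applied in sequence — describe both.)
The second image is the first degraded with a thick layer of grain, then cropped slightly and scaled back up.

Random speckle covers the whole image, including the flat background. The visible shapes are larger and the field of view is narrower; shapes near the original edges may be partly or wholly outside the frame — a crop-and-rescale.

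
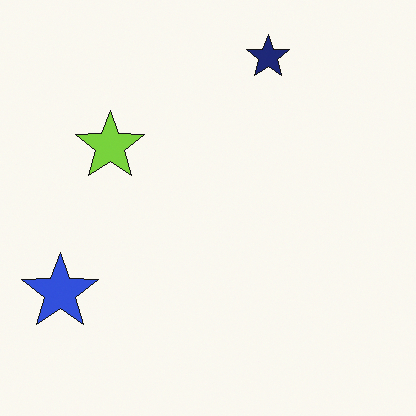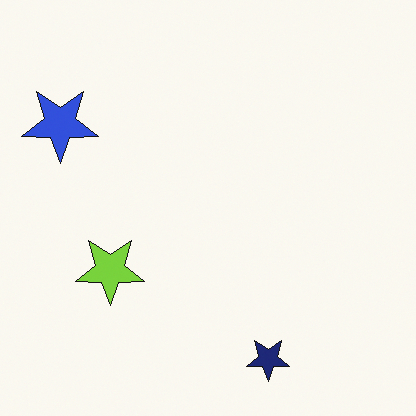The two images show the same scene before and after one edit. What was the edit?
The image was flipped vertically (top ↔ bottom).

The navy star is in the top of the first image and the bottom of the second — shapes on opposite sides of the horizontal midline have swapped in a mirror flip.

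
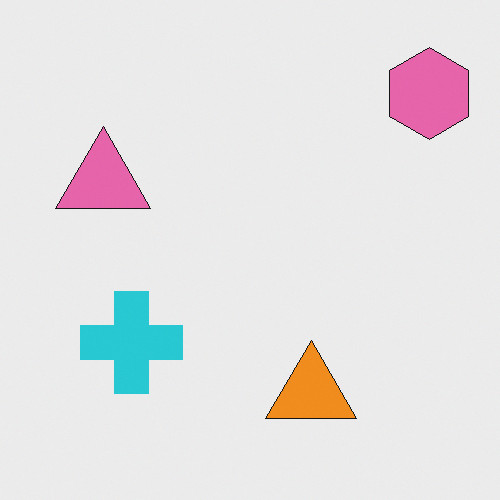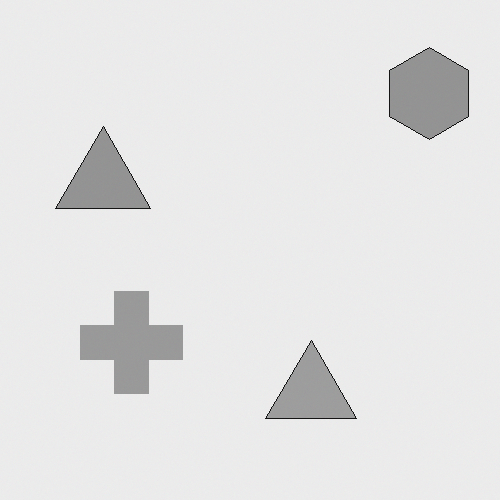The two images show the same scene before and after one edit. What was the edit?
The transformation is: converted to grayscale.

All color is removed — every shape is now a shade of grey.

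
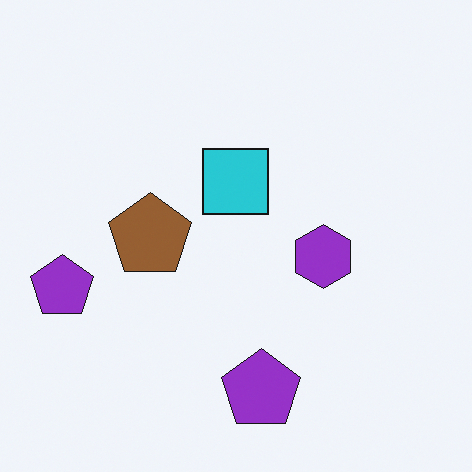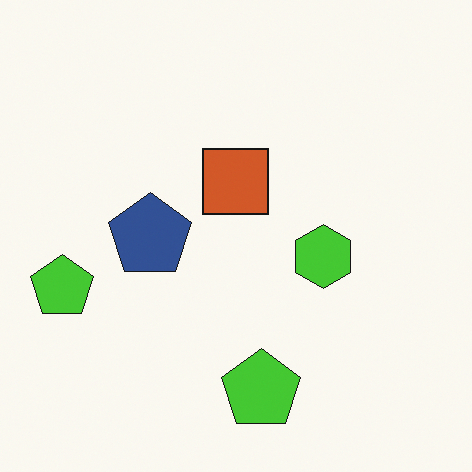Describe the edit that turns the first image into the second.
Hue-shifted by a large amount.

Every shape's color has rotated by the same amount around the hue wheel — a uniform hue shift.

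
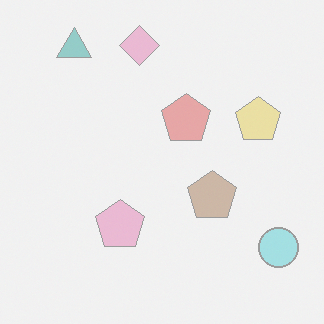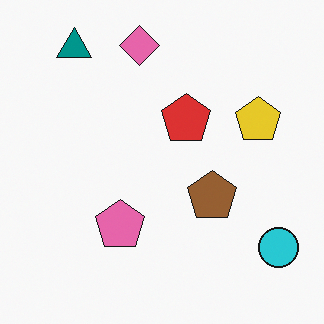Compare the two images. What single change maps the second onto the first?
This is the original image given much lower contrast.

Tones are pushed toward mid-grey across the whole image — a global contrast change.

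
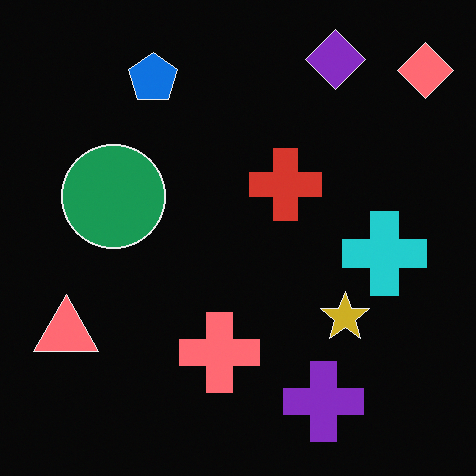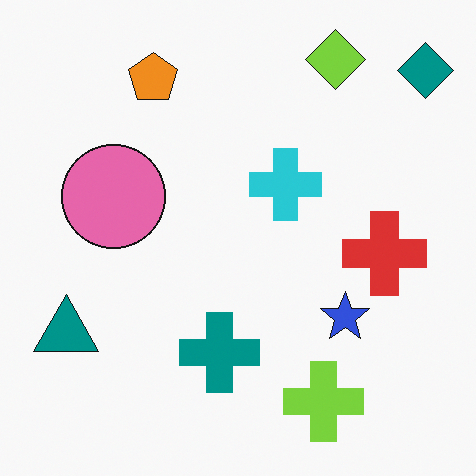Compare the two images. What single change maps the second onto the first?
The first image is the second color-inverted (negative).

The light background has become dark and every shape's color is its complement — a photographic negative.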